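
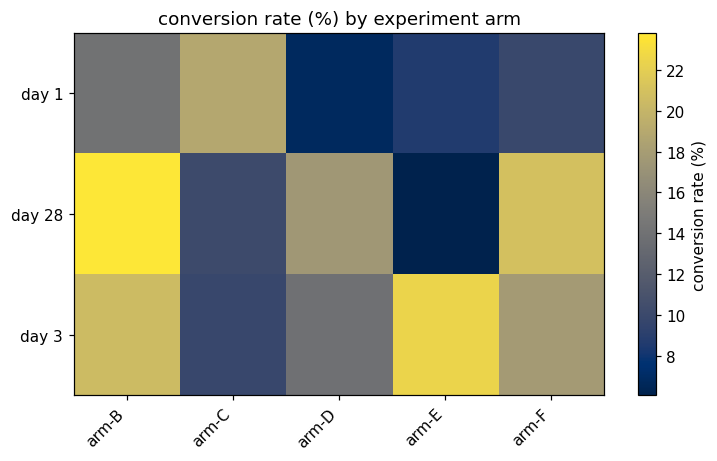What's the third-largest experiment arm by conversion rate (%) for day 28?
arm-D

Top 4 for day 28: arm-B ≈ 24, arm-F ≈ 20, arm-D ≈ 18, arm-C ≈ 10.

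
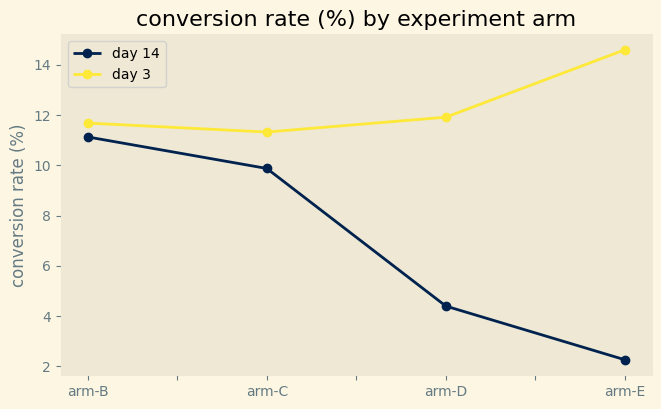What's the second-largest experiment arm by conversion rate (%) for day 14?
Top 3 for day 14: arm-B ≈ 12, arm-C ≈ 10, arm-D ≈ 4.

arm-C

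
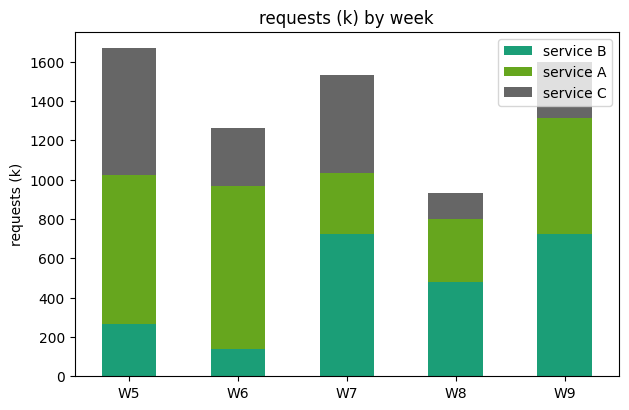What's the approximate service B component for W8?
≈ 400

service B top ≈ 400, bottom ≈ 0; segment ≈ 400.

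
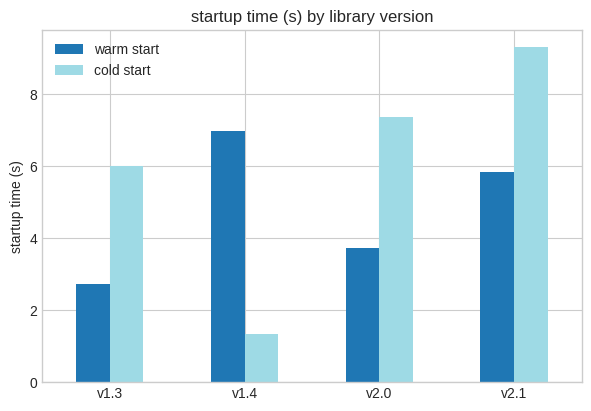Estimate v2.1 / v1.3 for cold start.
≈ 1.5×

v2.1 ≈ 9, v1.3 ≈ 6; 9/6 ≈ 1.5.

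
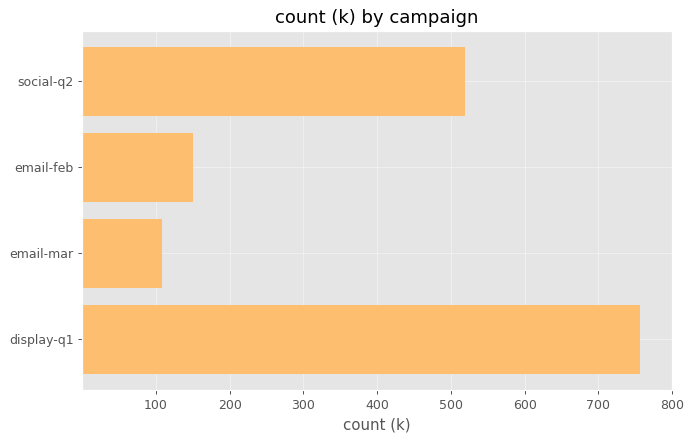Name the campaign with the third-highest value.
email-feb

Top 4: display-q1 ≈ 800, social-q2 ≈ 500, email-feb ≈ 200, email-mar ≈ 100.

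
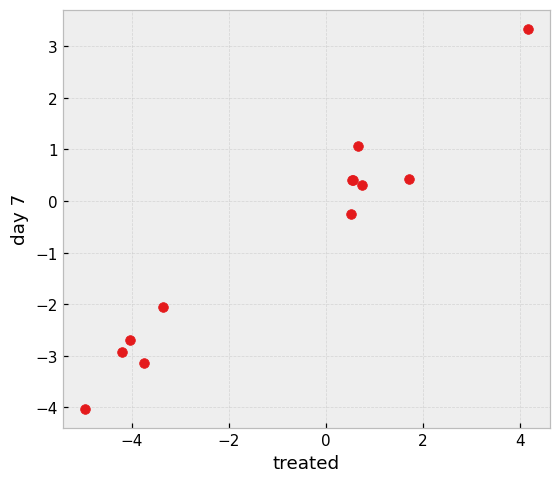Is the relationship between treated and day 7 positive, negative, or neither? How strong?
Points are positively correlated; strong (|r| ≈ 1.0).

positive, strong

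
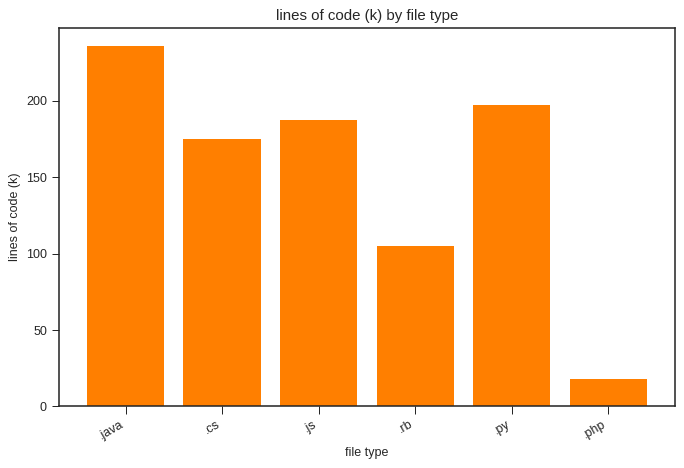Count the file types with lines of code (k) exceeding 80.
5

Above 80: .java, .cs, .js, .rb, .py.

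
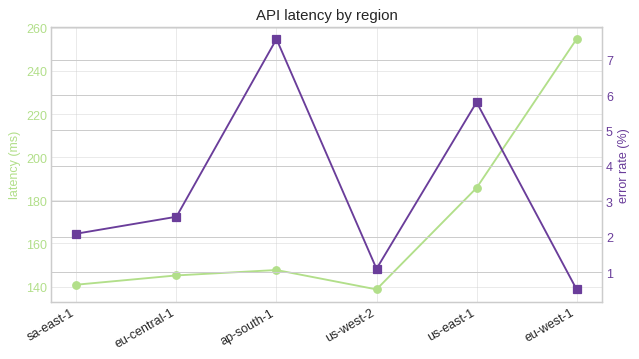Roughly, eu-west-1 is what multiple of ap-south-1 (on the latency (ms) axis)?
eu-west-1 ≈ 250, ap-south-1 ≈ 150; 250/150 ≈ 1.67.

≈ 1.67×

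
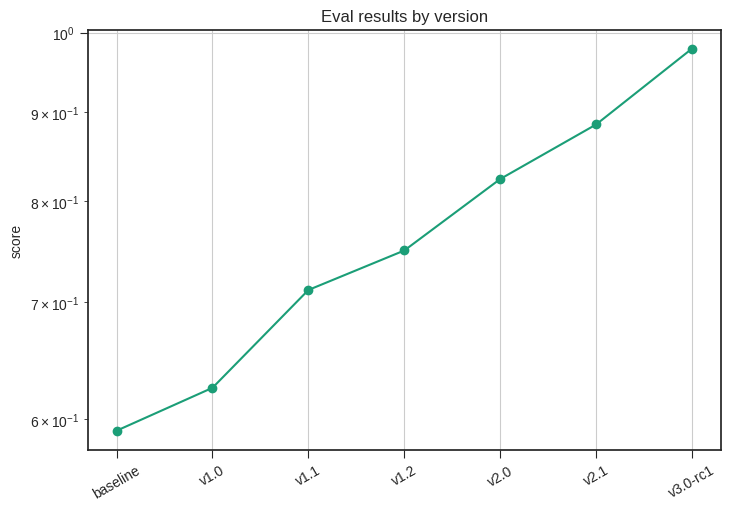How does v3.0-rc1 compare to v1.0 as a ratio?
v3.0-rc1 ≈ 1.00, v1.0 ≈ 0.65; 1.00/0.65 ≈ 1.54.

≈ 1.54×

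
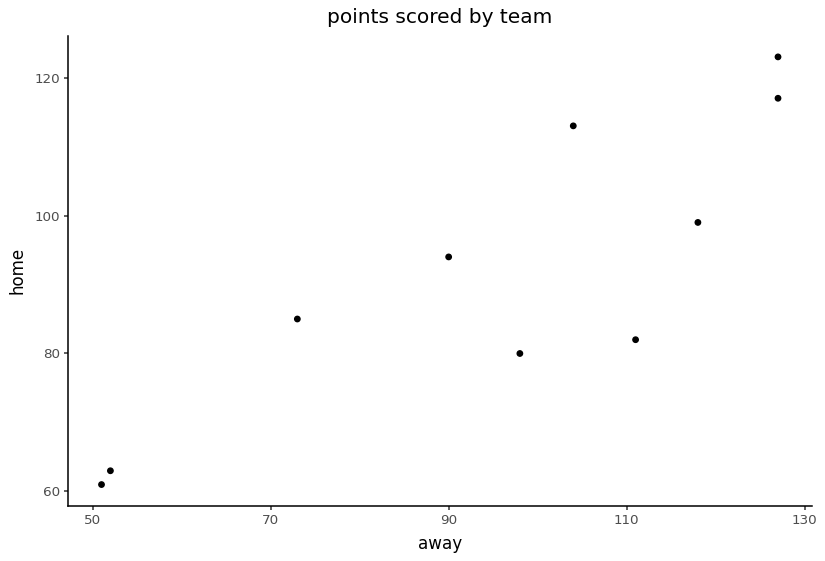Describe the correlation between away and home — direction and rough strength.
positive, strong

Points are positively correlated; strong (|r| ≈ 0.9).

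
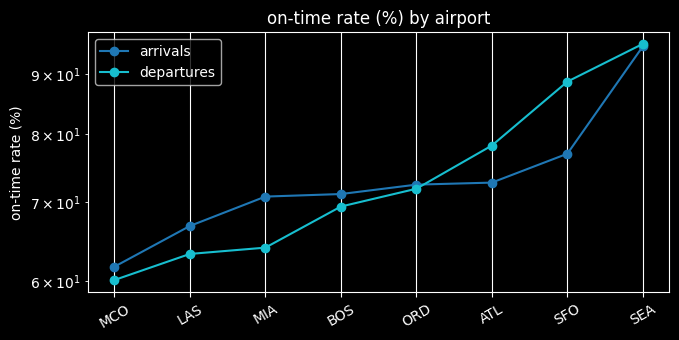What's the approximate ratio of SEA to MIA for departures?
≈ 1.46×

SEA ≈ 95, MIA ≈ 65; 95/65 ≈ 1.46.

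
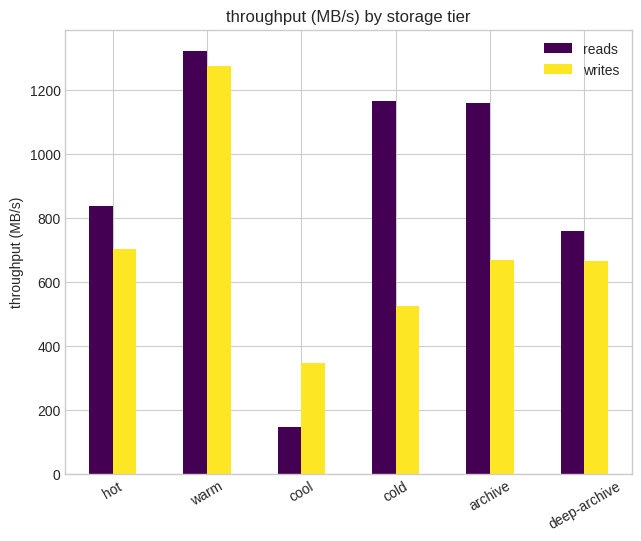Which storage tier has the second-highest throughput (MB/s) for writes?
Top 3 for writes: warm ≈ 1200, hot ≈ 800, archive ≈ 600.

hot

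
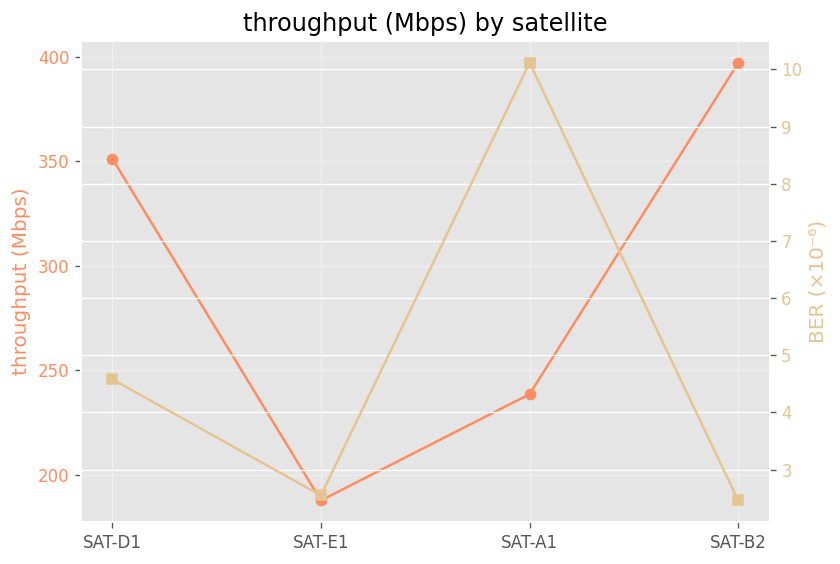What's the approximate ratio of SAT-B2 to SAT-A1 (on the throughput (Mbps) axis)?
≈ 1.67×

SAT-B2 ≈ 400, SAT-A1 ≈ 240; 400/240 ≈ 1.67.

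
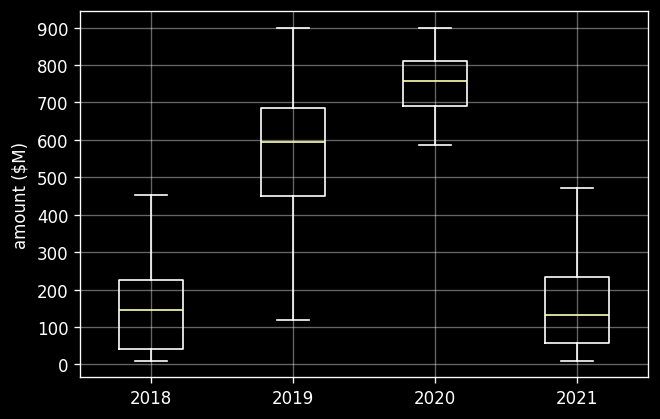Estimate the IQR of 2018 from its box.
Q3 ≈ 200, Q1 ≈ 0; IQR ≈ 200.

≈ 200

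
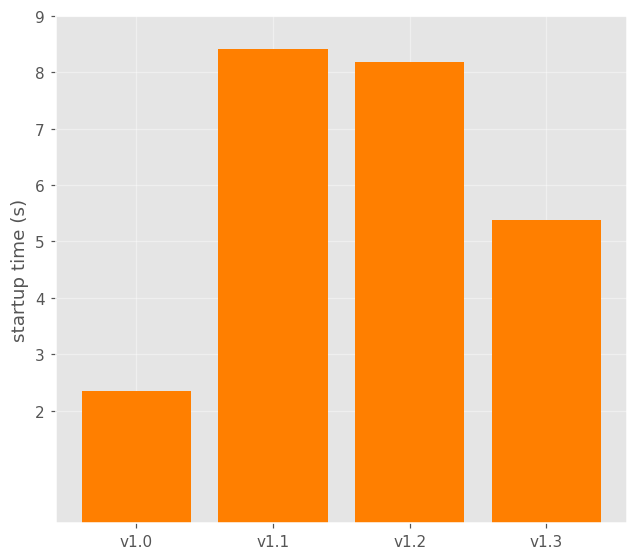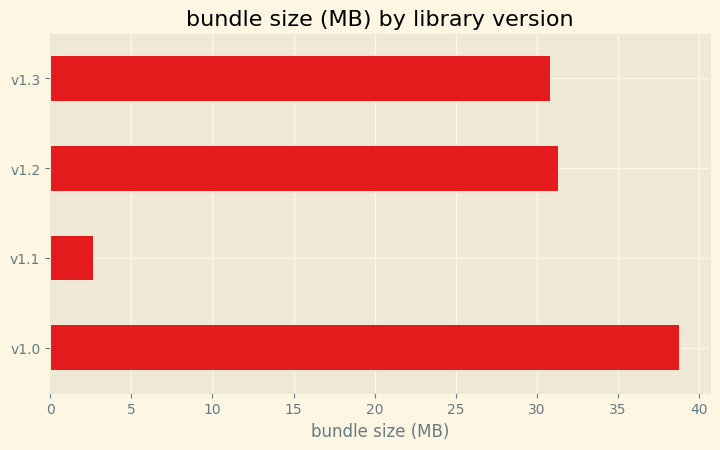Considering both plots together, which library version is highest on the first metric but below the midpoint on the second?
Chart 2 median bundle size (MB) ≈ 30; below-median library versions: v1.1, v1.3. Among those, v1.1 has the highest startup time (s) (≈ 8).

v1.1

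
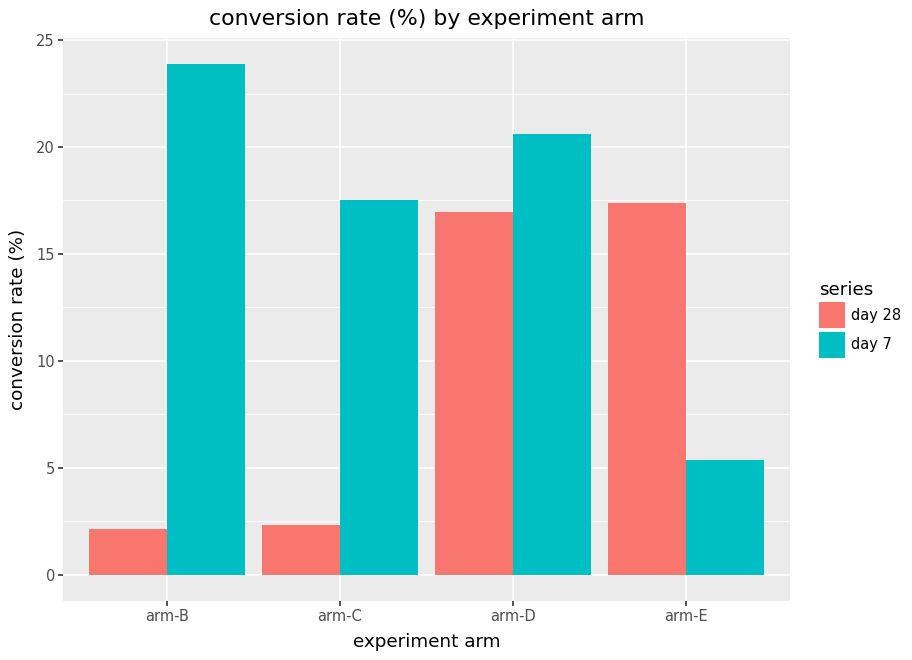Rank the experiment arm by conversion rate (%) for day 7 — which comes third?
Top 4 for day 7: arm-B ≈ 24, arm-D ≈ 20, arm-C ≈ 18, arm-E ≈ 6.

arm-C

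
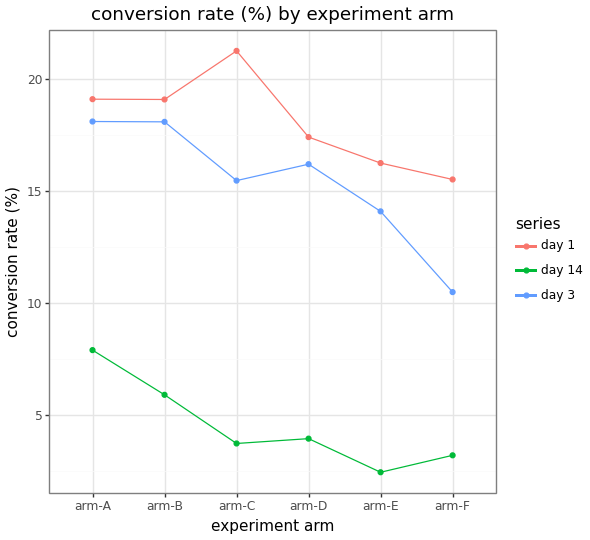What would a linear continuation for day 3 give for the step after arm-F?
≈ 7

Last three: 16, 14, 10 → slope ≈ -3/step → next ≈ 7.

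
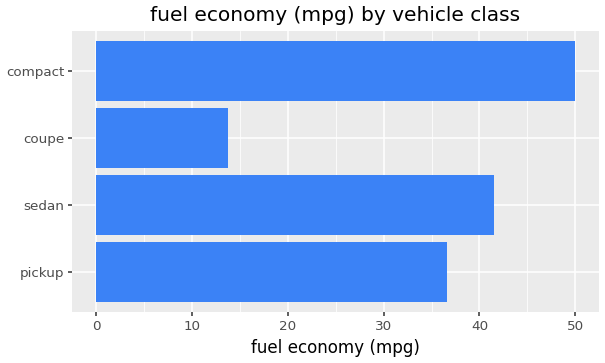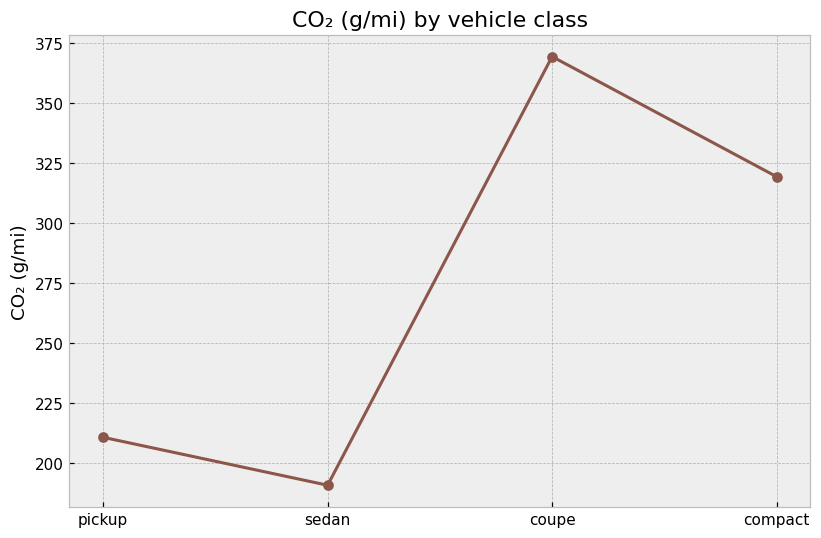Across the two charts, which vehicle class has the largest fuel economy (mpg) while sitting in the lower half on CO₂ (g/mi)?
sedan

Chart 2 median CO₂ (g/mi) ≈ 250; below-median vehicle classes: pickup, sedan. Among those, sedan has the highest fuel economy (mpg) (≈ 40).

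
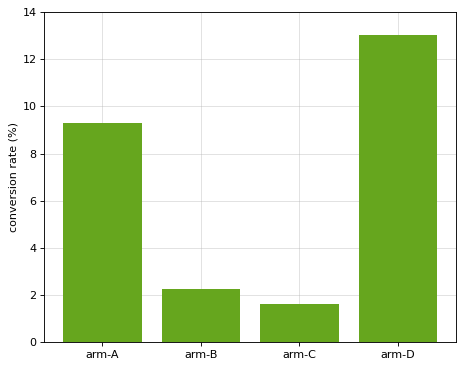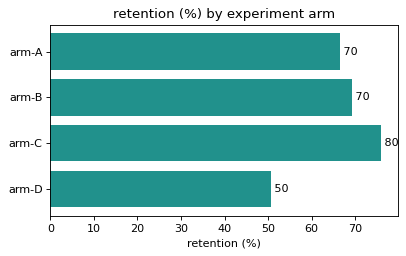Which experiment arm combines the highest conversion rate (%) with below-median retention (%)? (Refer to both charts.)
arm-D

Chart 2 median retention (%) ≈ 70; below-median experiment arms: arm-A, arm-D. Among those, arm-D has the highest conversion rate (%) (≈ 14).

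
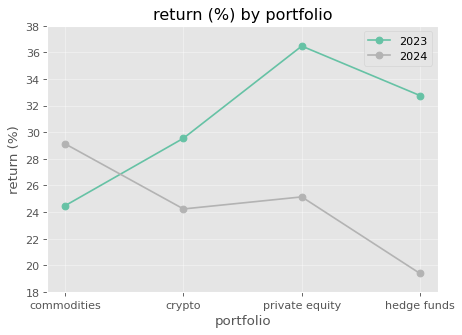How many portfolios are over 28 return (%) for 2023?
3

Above 28: crypto, private equity, hedge funds.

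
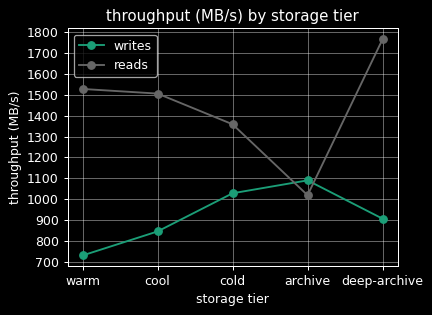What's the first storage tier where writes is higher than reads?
archive

cold: writes ≈ 1000 vs reads ≈ 1400 (not yet); archive: writes ≈ 1100 vs reads ≈ 1000 (first crossover).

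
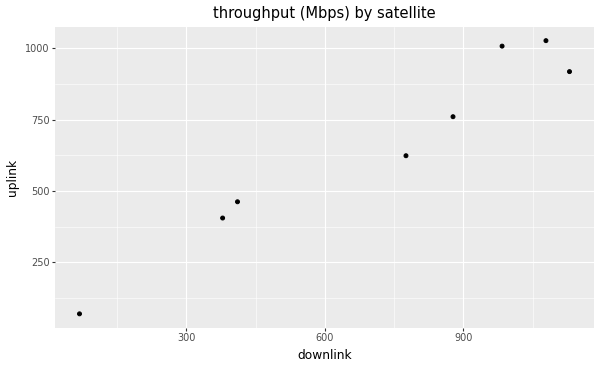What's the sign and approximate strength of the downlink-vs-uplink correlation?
Points are positively correlated; strong (|r| ≈ 1.0).

positive, strong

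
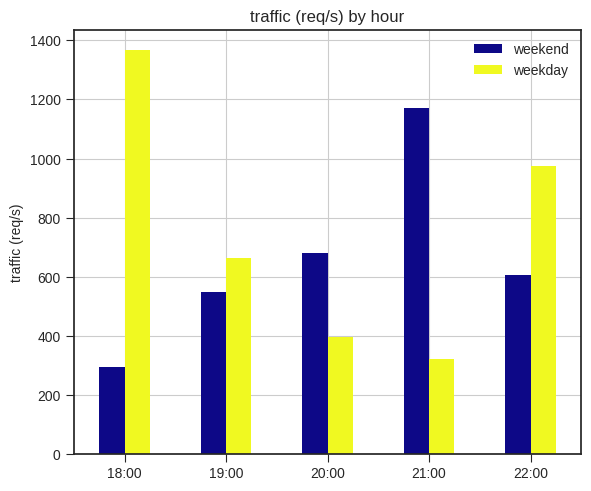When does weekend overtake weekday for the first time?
19:00: weekend ≈ 600 vs weekday ≈ 600 (not yet); 20:00: weekend ≈ 600 vs weekday ≈ 400 (first crossover).

20:00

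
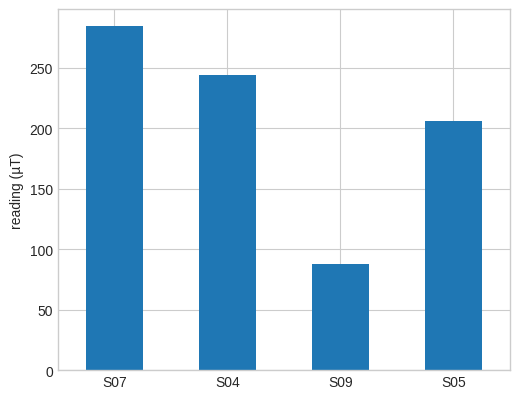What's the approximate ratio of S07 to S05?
S07 ≈ 275, S05 ≈ 200; 275/200 ≈ 1.38.

≈ 1.38×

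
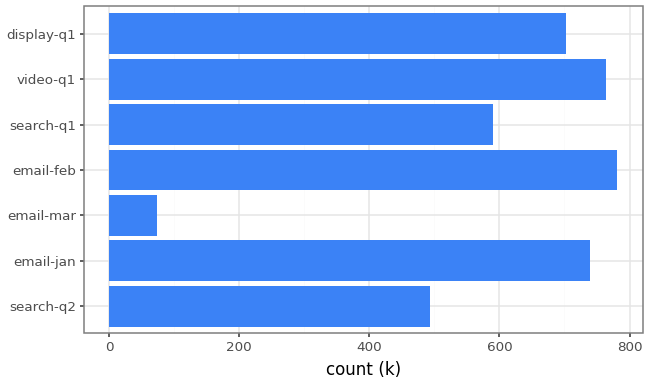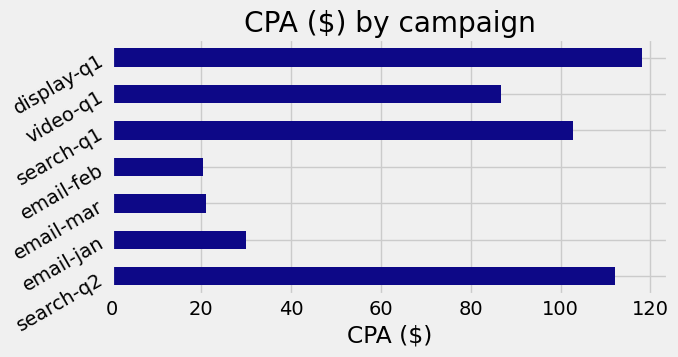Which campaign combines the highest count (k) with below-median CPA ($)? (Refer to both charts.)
email-feb

Chart 2 median CPA ($) ≈ 80; below-median campaigns: email-jan, email-mar, email-feb. Among those, email-feb has the highest count (k) (≈ 800).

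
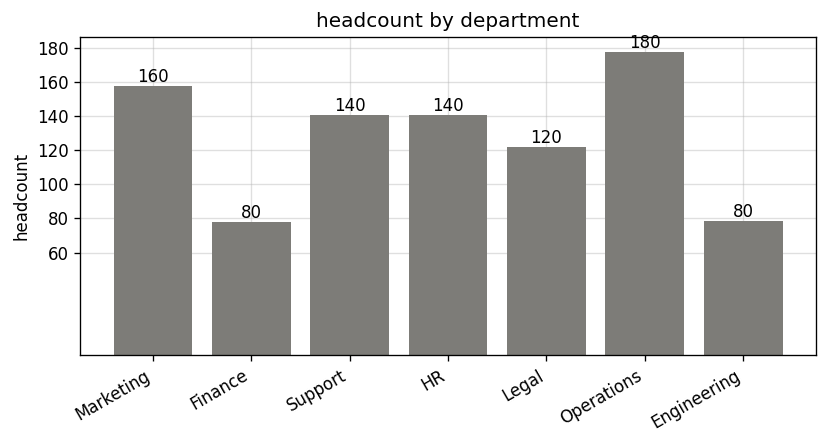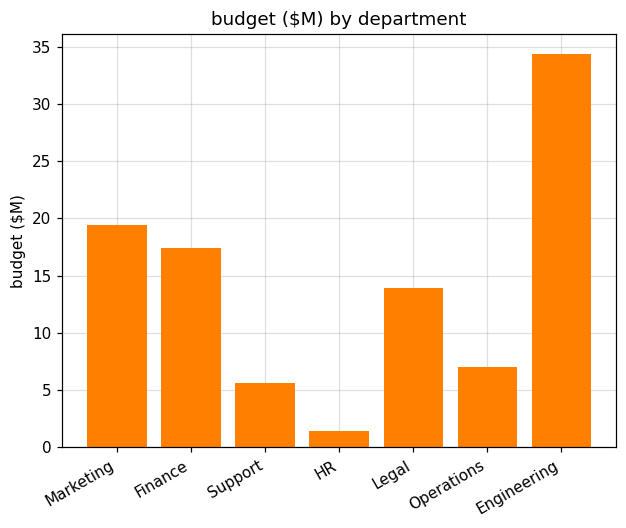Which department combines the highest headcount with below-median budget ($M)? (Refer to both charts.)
Chart 2 median budget ($M) ≈ 15; below-median departments: Support, HR, Operations. Among those, Operations has the highest headcount (≈ 180).

Operations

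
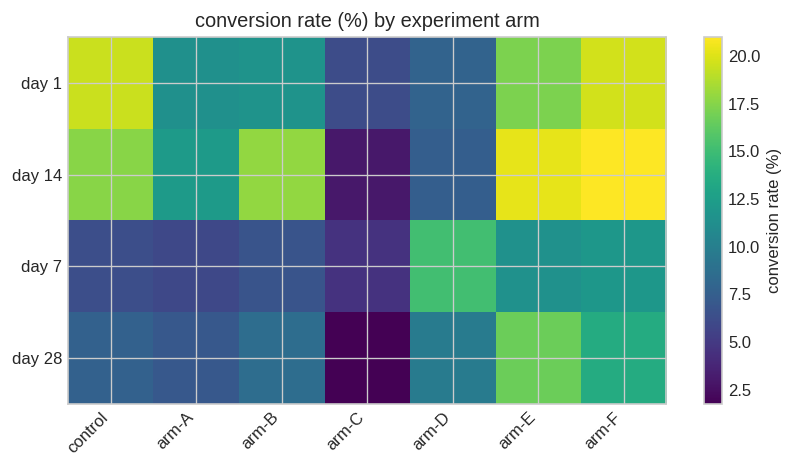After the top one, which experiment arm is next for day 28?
Top 3 for day 28: arm-E ≈ 16, arm-F ≈ 14, arm-D ≈ 10.

arm-F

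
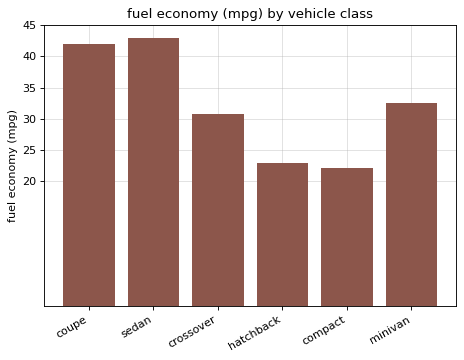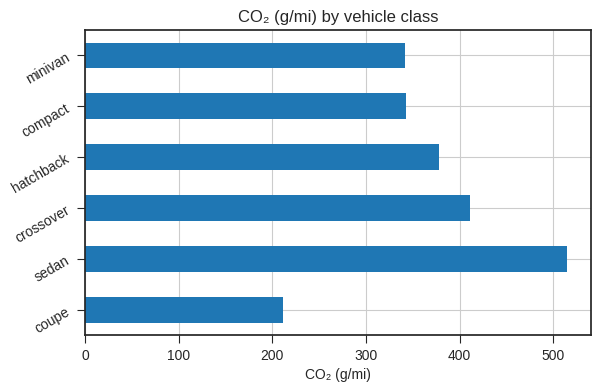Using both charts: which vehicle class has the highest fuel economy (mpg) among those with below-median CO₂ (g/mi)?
coupe

Chart 2 median CO₂ (g/mi) ≈ 350; below-median vehicle classes: coupe, compact, minivan. Among those, coupe has the highest fuel economy (mpg) (≈ 40).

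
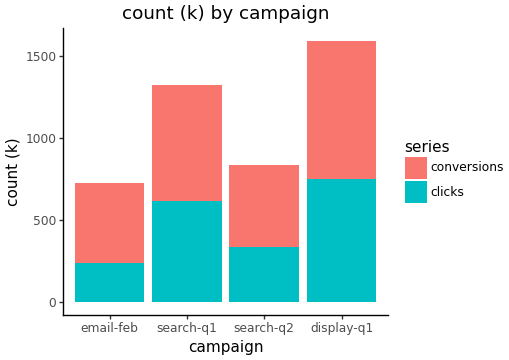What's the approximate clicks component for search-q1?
≈ 600

clicks top ≈ 600, bottom ≈ 0; segment ≈ 600.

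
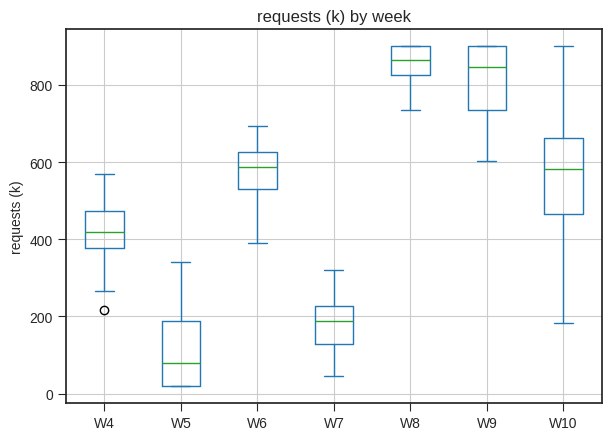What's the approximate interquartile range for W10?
Q3 ≈ 700, Q1 ≈ 500; IQR ≈ 200.

≈ 200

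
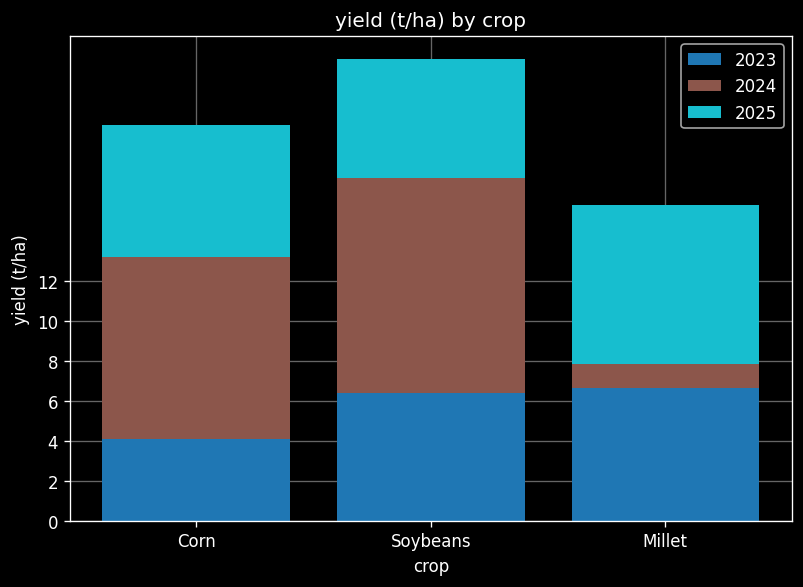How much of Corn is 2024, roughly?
≈ 10

2024 top ≈ 14, bottom ≈ 4; segment ≈ 10.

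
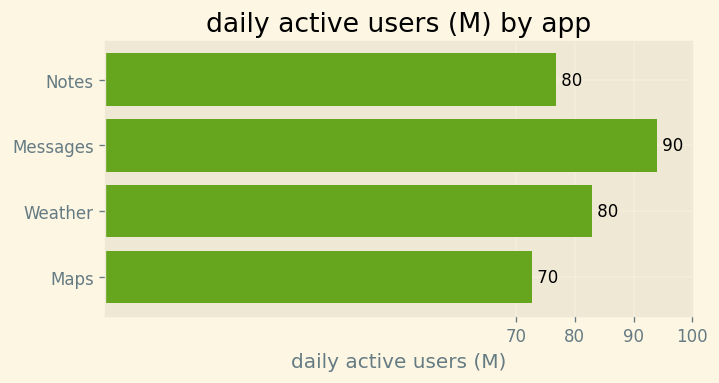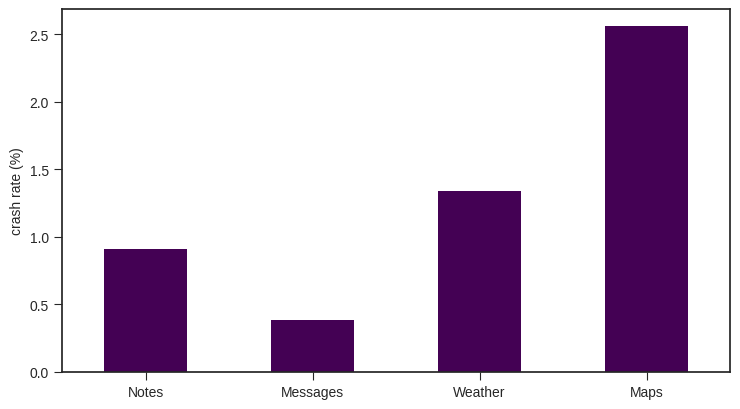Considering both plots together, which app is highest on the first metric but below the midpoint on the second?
Messages

Chart 2 median crash rate (%) ≈ 1; below-median apps: Notes, Messages. Among those, Messages has the highest daily active users (M) (≈ 90).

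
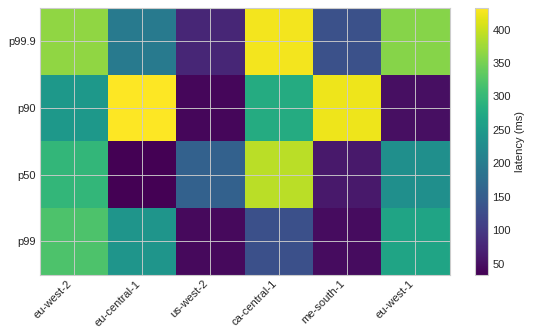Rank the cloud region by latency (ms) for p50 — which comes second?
eu-west-2

Top 3 for p50: ca-central-1 ≈ 400, eu-west-2 ≈ 300, eu-west-1 ≈ 250.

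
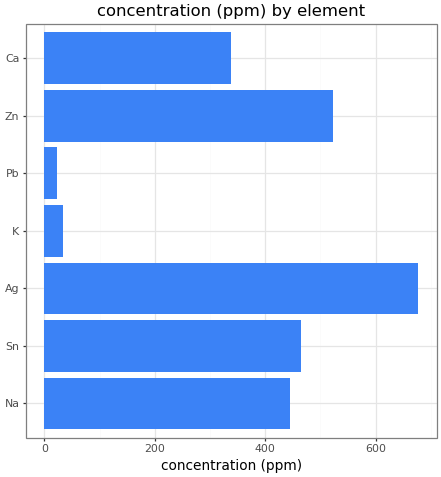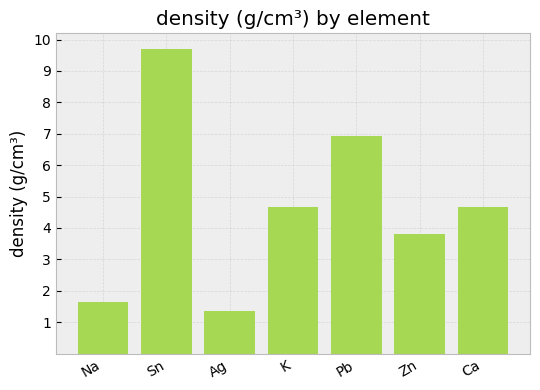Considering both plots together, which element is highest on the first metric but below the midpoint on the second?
Ag

Chart 2 median density (g/cm³) ≈ 5; below-median elements: Na, Ag, Zn. Among those, Ag has the highest concentration (ppm) (≈ 700).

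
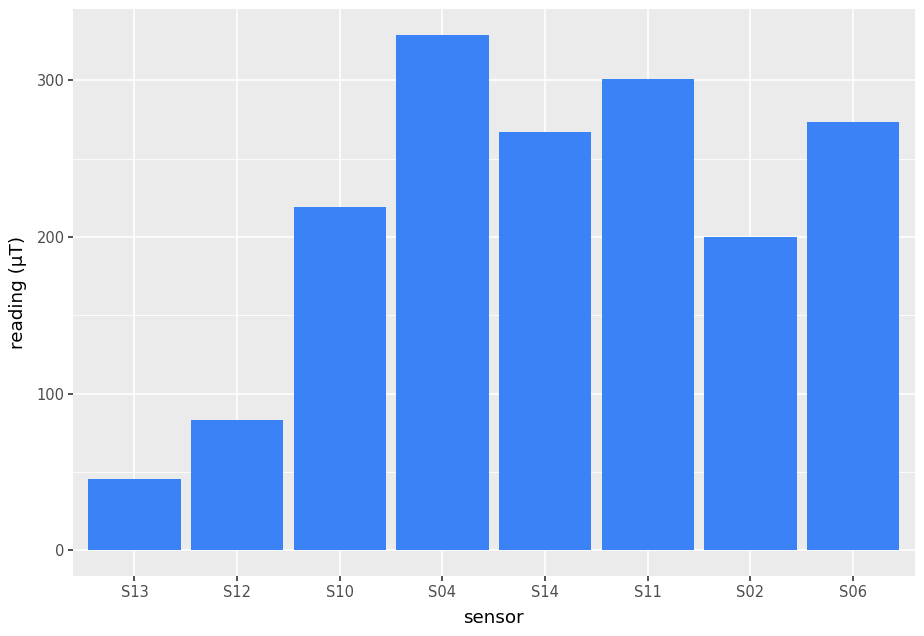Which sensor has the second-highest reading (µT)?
S11

Top 3: S04 ≈ 350, S11 ≈ 300, S06 ≈ 250.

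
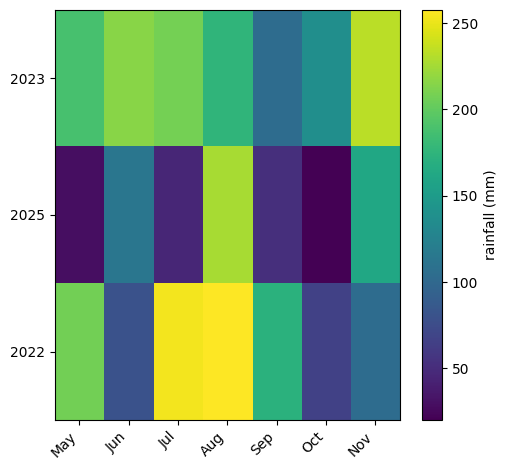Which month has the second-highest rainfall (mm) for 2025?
Top 3 for 2025: Aug ≈ 220, Nov ≈ 160, Jun ≈ 120.

Nov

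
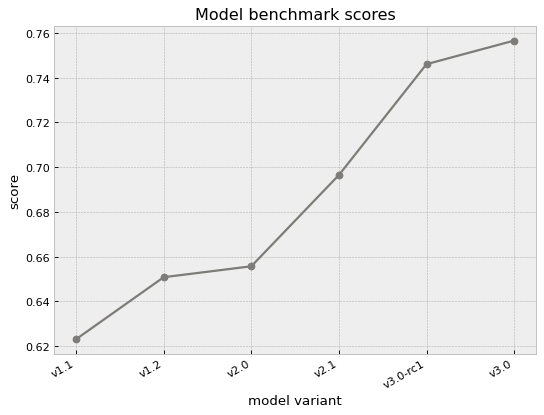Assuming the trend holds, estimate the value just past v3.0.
Last three: 0.70, 0.74, 0.76 → slope ≈ 0.03/step → next ≈ 0.79.

≈ 0.79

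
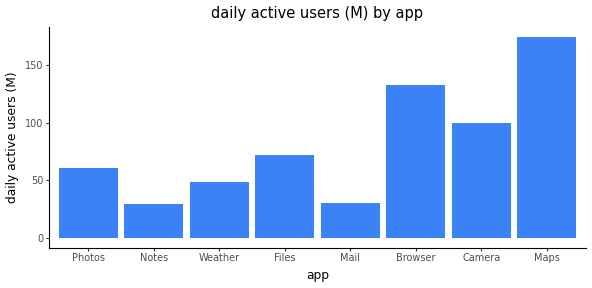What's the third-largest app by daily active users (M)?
Top 4: Maps ≈ 180, Browser ≈ 140, Camera ≈ 100, Files ≈ 80.

Camera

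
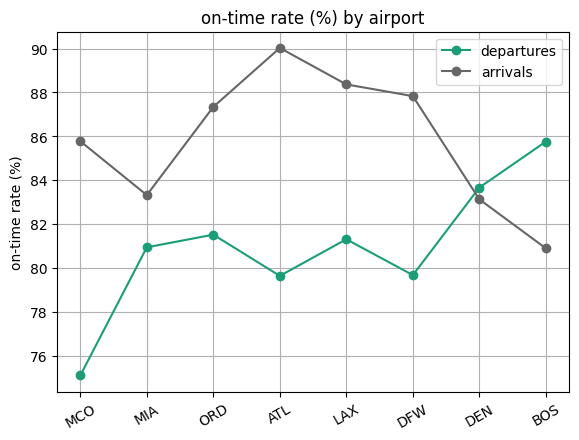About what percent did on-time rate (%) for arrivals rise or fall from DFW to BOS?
DFW ≈ 88, BOS ≈ 80; (80 − 88) / 88 ≈ -9.1%.

≈ -9.1%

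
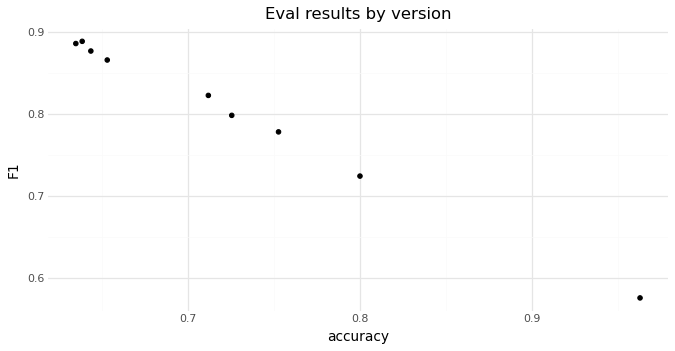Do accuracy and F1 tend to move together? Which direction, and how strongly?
Points are negatively correlated; strong (|r| ≈ 1.0).

negative, strong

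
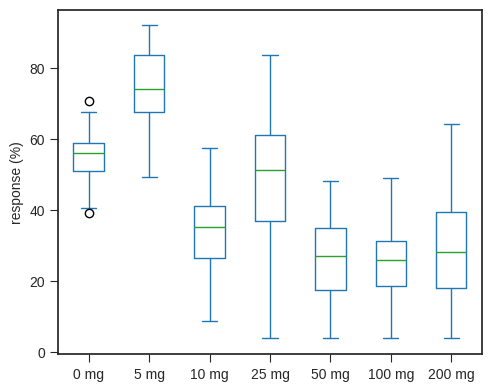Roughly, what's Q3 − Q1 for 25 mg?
≈ 25

Q3 ≈ 60, Q1 ≈ 35; IQR ≈ 25.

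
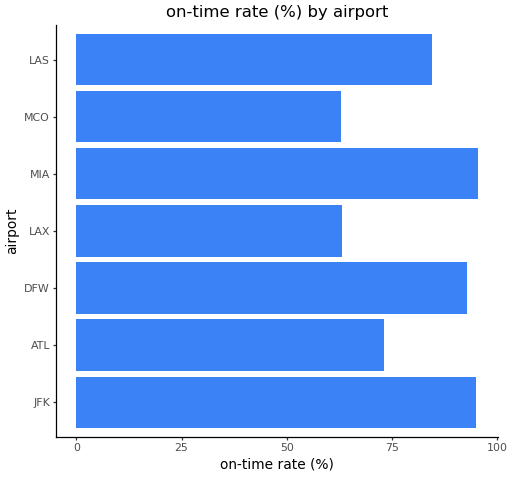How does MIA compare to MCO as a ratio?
≈ 1.67×

MIA ≈ 100, MCO ≈ 60; 100/60 ≈ 1.67.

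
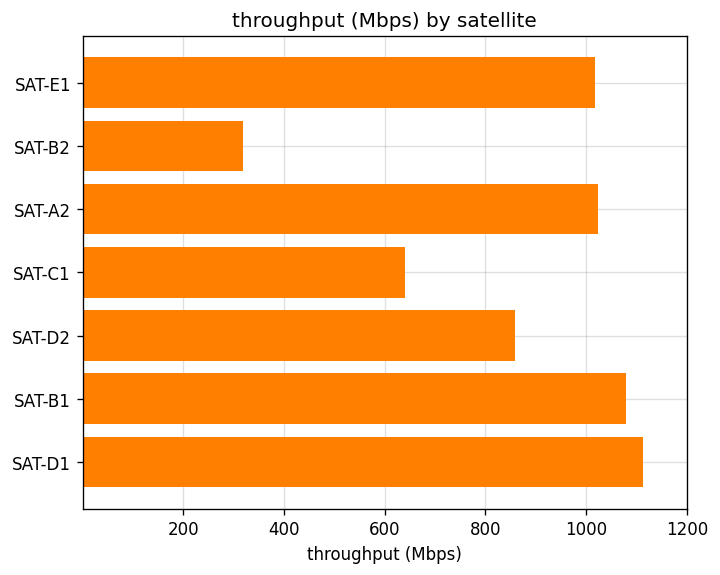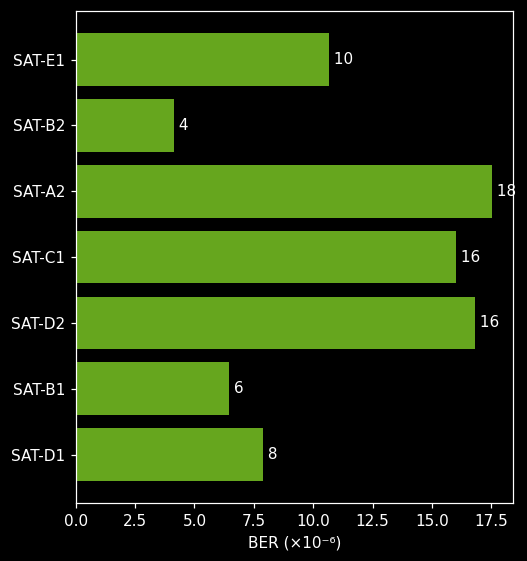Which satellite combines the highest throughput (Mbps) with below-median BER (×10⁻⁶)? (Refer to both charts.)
SAT-D1

Chart 2 median BER (×10⁻⁶) ≈ 10; below-median satellites: SAT-B2, SAT-B1, SAT-D1. Among those, SAT-D1 has the highest throughput (Mbps) (≈ 1200).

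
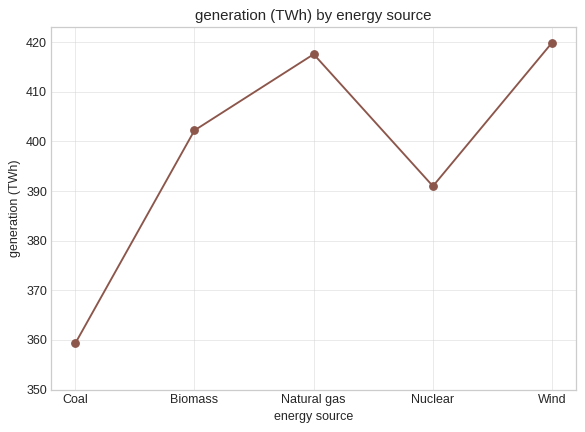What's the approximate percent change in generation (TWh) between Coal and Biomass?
Coal ≈ 360, Biomass ≈ 400; (400 − 360) / 360 ≈ +11.1%.

≈ +11.1%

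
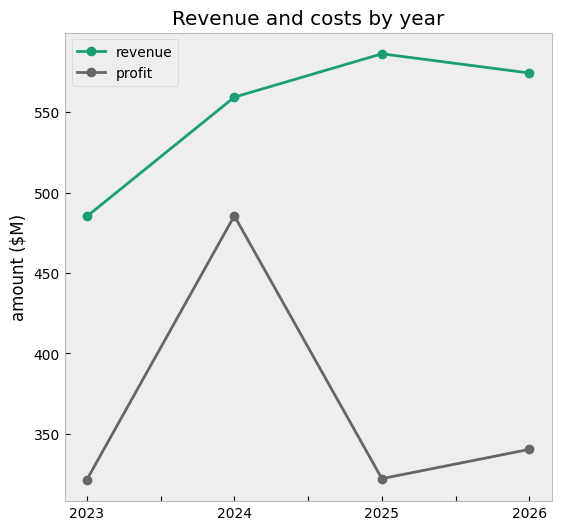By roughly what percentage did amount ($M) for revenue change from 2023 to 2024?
≈ +15.8%

2023 ≈ 475, 2024 ≈ 550; (550 − 475) / 475 ≈ +15.8%.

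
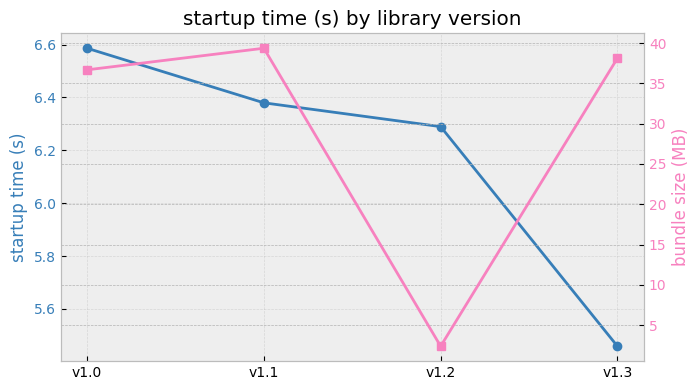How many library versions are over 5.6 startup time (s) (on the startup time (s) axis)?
3

Above 5.6: v1.0, v1.1, v1.2.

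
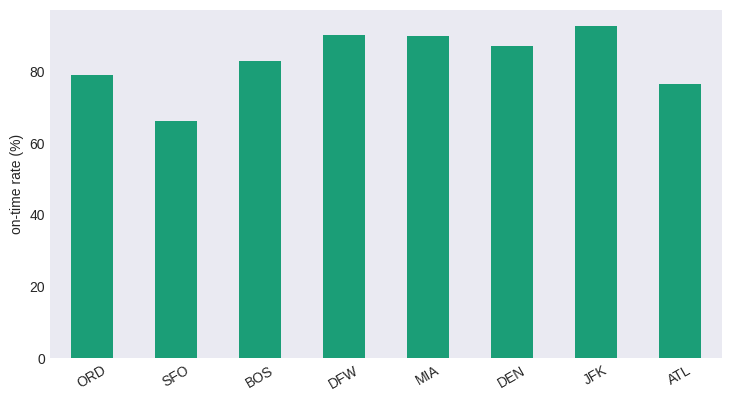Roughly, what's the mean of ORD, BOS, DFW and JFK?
(80 + 80 + 90 + 90) / 4 ≈ 85.

≈ 85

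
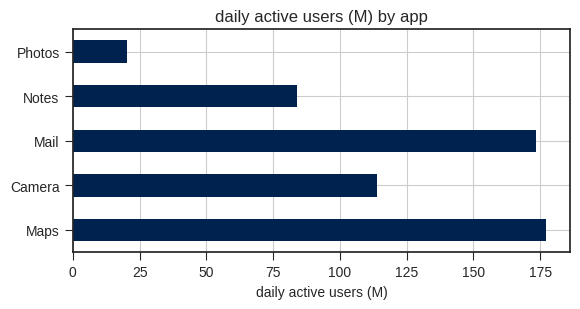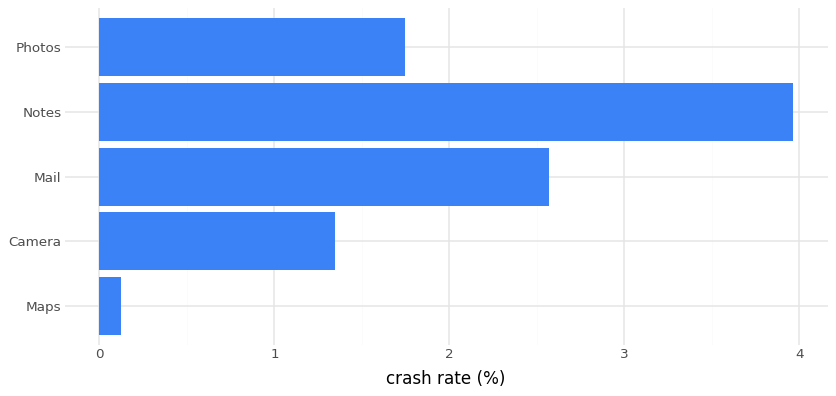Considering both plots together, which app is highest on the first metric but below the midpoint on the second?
Maps

Chart 2 median crash rate (%) ≈ 1.5; below-median apps: Maps, Camera. Among those, Maps has the highest daily active users (M) (≈ 180).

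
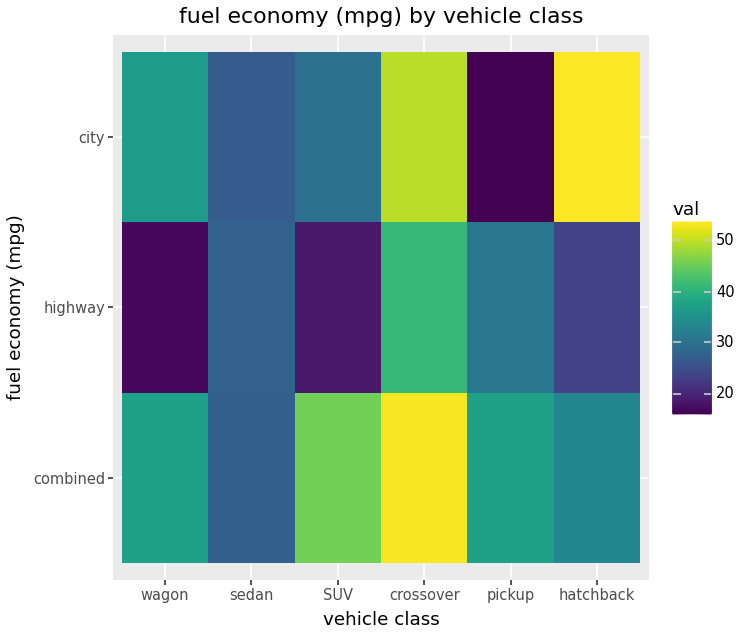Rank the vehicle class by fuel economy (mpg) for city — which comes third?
wagon

Top 4 for city: hatchback ≈ 55, crossover ≈ 50, wagon ≈ 35, SUV ≈ 30.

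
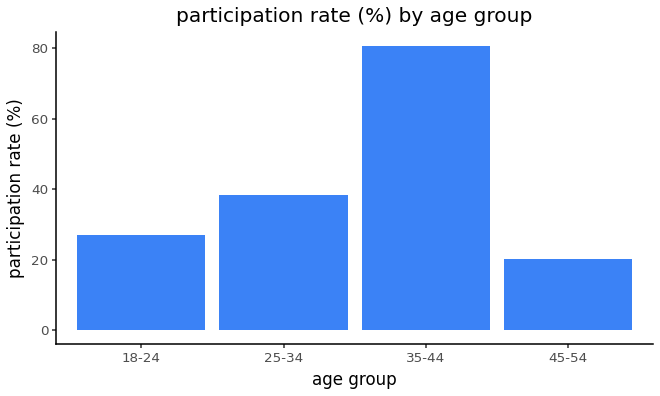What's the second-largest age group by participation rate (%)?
25-34

Top 3: 35-44 ≈ 80, 25-34 ≈ 40, 18-24 ≈ 30.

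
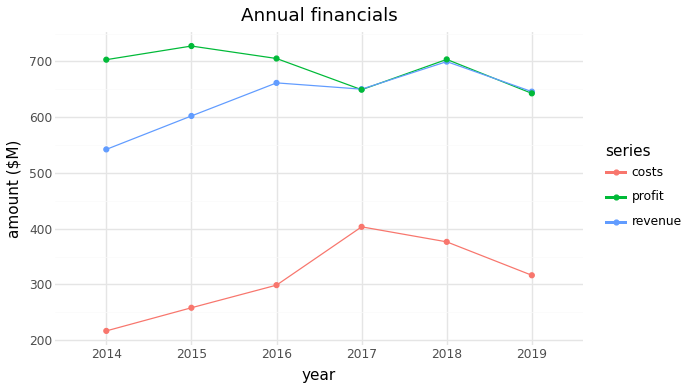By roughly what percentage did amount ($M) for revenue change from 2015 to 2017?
2015 ≈ 600, 2017 ≈ 650; (650 − 600) / 600 ≈ +8.3%.

≈ +8.3%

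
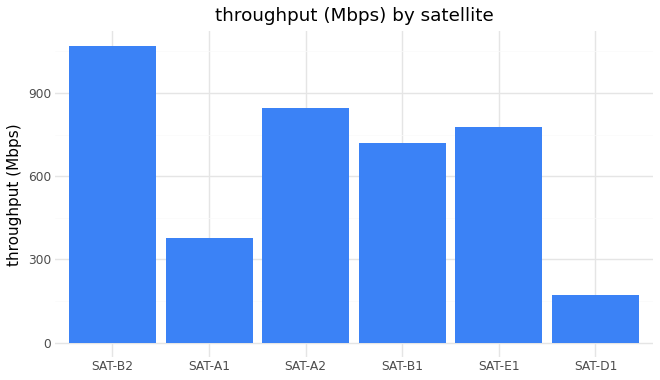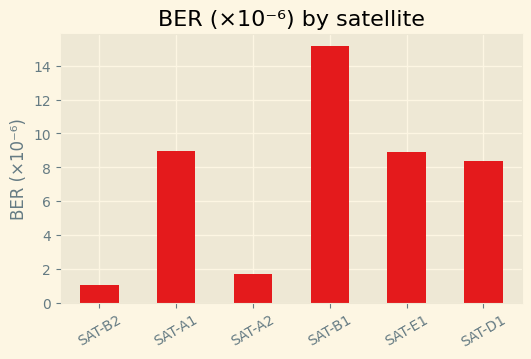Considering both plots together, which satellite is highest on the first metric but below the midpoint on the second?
SAT-B2

Chart 2 median BER (×10⁻⁶) ≈ 8; below-median satellites: SAT-B2, SAT-A2, SAT-D1. Among those, SAT-B2 has the highest throughput (Mbps) (≈ 1100).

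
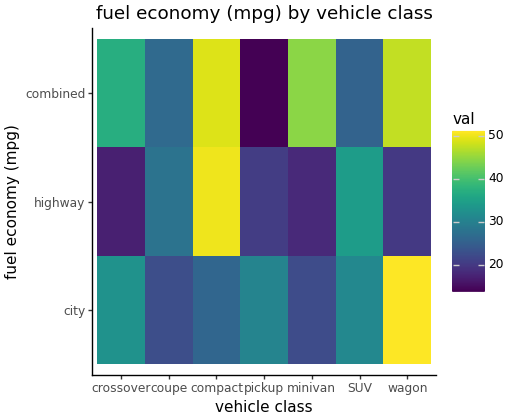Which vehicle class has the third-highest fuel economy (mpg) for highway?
Top 4 for highway: compact ≈ 50, SUV ≈ 35, coupe ≈ 30, pickup ≈ 20.

coupe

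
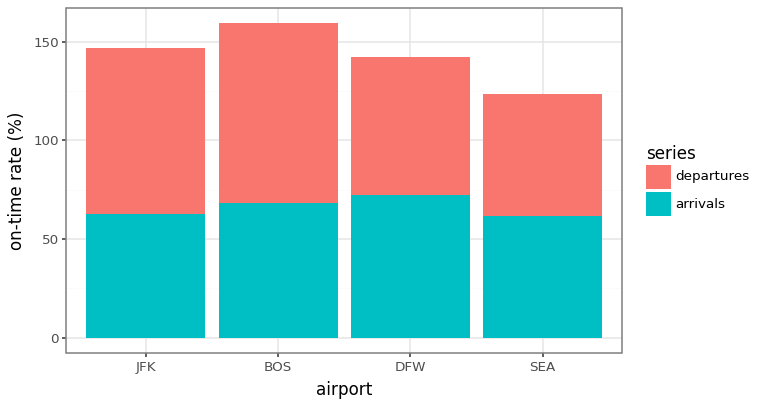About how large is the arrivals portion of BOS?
≈ 60

arrivals top ≈ 60, bottom ≈ 0; segment ≈ 60.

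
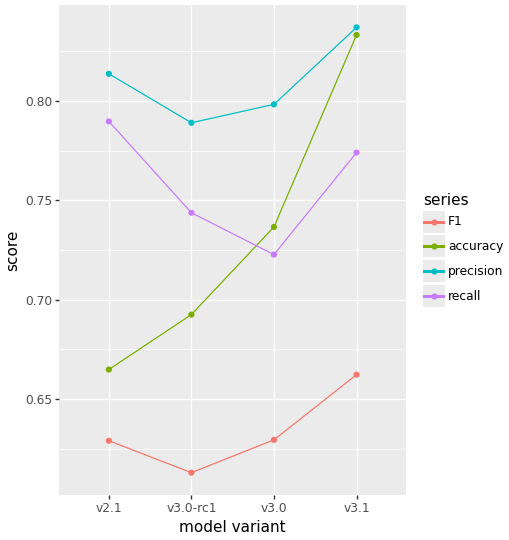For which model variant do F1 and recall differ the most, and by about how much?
v2.1, ≈ 0.16

v2.1: F1 ≈ 0.62, recall ≈ 0.78 → gap ≈ 0.16. Next-largest (v3.0-rc1) is only ≈ 0.12.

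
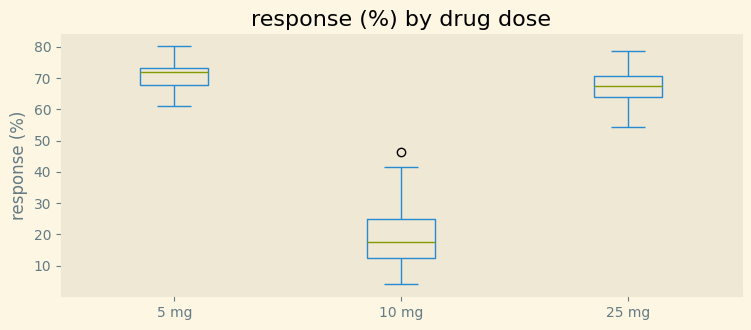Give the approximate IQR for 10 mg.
Q3 ≈ 25, Q1 ≈ 10; IQR ≈ 15.

≈ 15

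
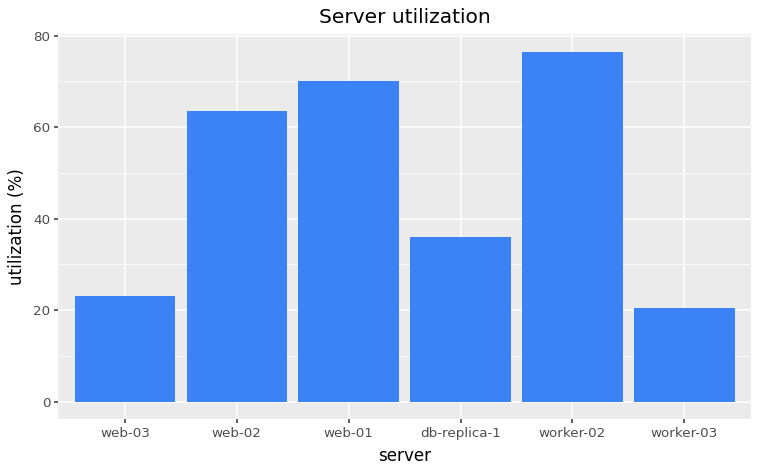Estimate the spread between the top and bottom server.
Max worker-02 ≈ 80, min worker-03 ≈ 20; range ≈ 60.

≈ 60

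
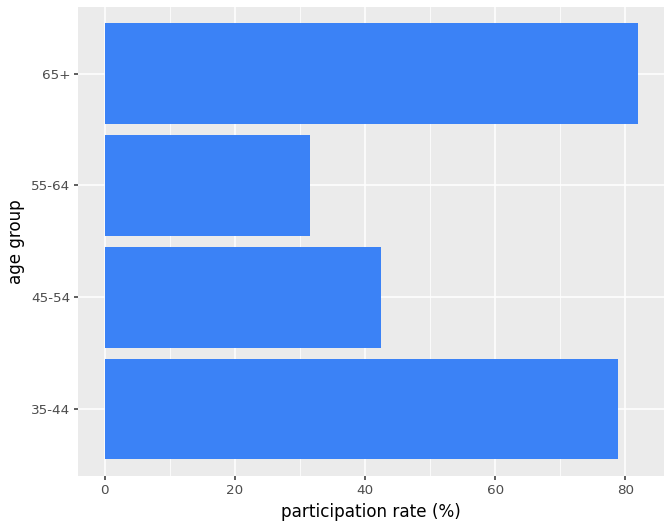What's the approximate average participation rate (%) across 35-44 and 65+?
(80 + 80) / 2 ≈ 80.

≈ 80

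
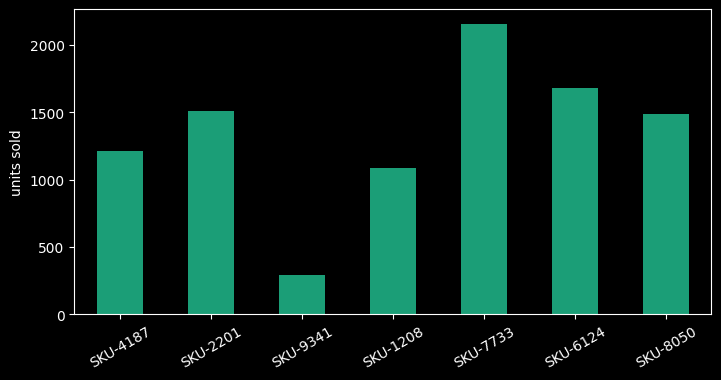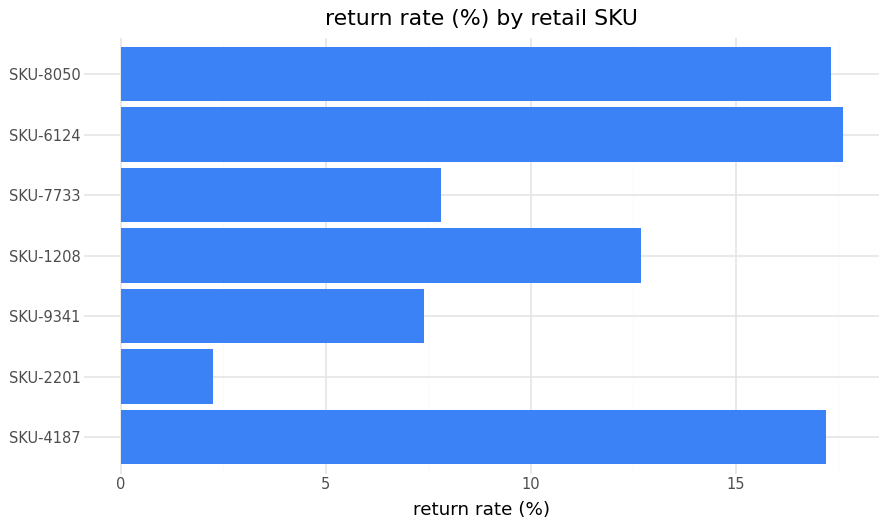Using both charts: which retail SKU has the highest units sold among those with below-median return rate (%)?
Chart 2 median return rate (%) ≈ 12; below-median retail SKUs: SKU-2201, SKU-9341, SKU-7733. Among those, SKU-7733 has the highest units sold (≈ 2200).

SKU-7733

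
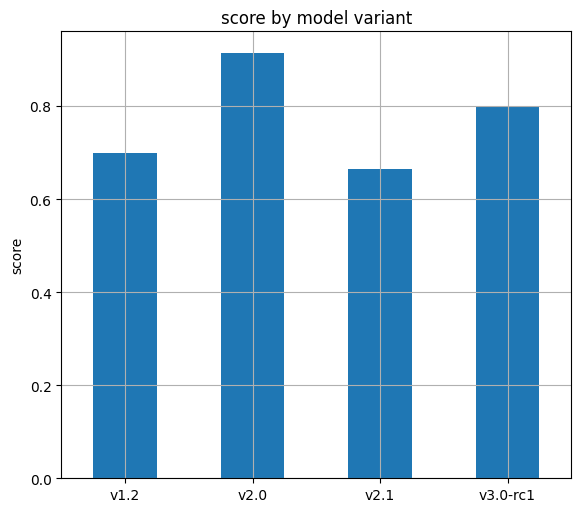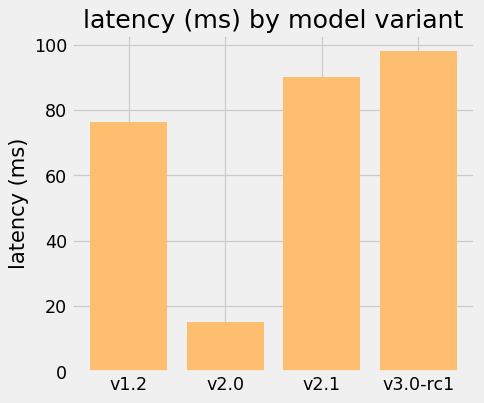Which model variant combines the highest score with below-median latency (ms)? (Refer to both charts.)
Chart 2 median latency (ms) ≈ 80; below-median model variants: v1.2, v2.0. Among those, v2.0 has the highest score (≈ 0.9).

v2.0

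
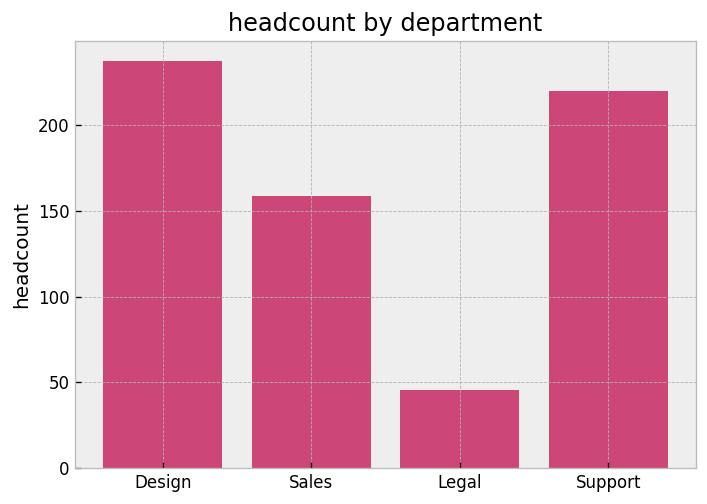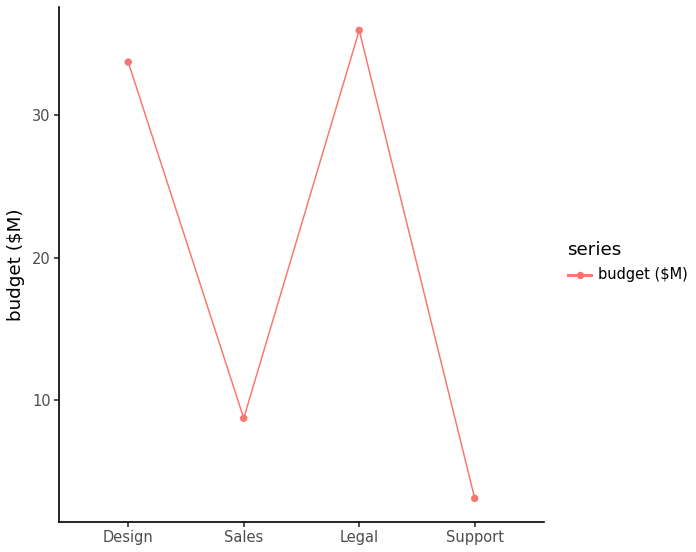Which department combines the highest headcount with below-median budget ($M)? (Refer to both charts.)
Chart 2 median budget ($M) ≈ 20; below-median departments: Sales, Support. Among those, Support has the highest headcount (≈ 225).

Support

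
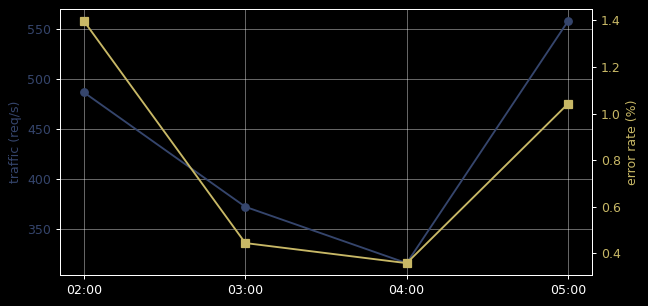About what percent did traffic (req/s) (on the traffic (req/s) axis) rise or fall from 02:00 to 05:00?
≈ +15.8%

02:00 ≈ 475, 05:00 ≈ 550; (550 − 475) / 475 ≈ +15.8%.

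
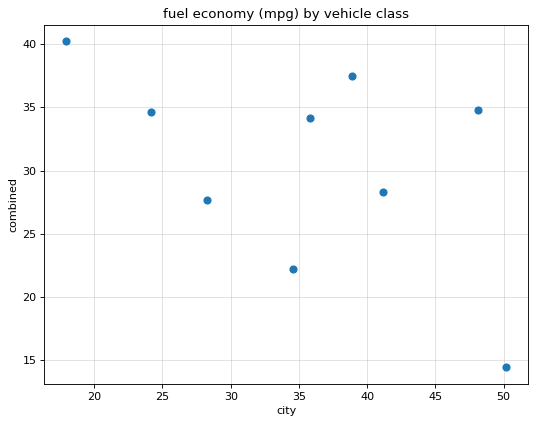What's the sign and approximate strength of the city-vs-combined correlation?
negative, moderate

Points are negatively correlated; moderate (|r| ≈ 0.5).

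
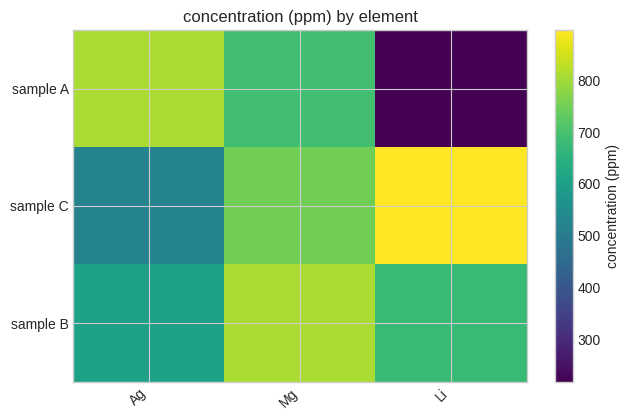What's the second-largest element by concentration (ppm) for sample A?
Mg

Top 3 for sample A: Ag ≈ 800, Mg ≈ 700, Li ≈ 200.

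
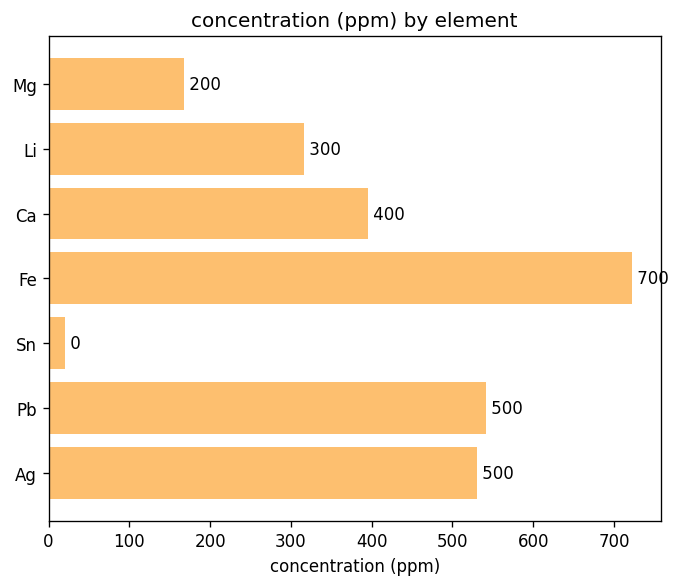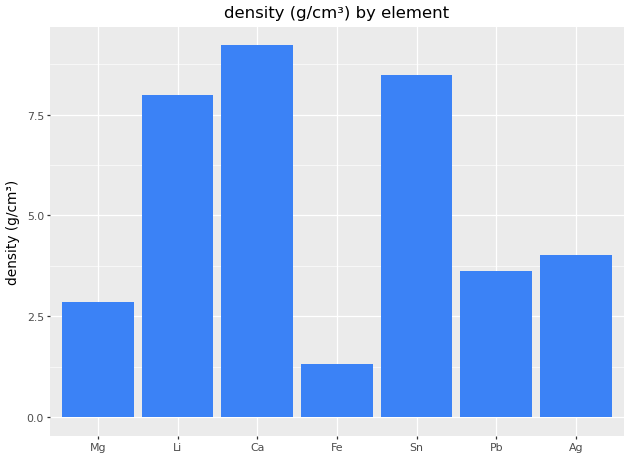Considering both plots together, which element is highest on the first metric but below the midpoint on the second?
Chart 2 median density (g/cm³) ≈ 4; below-median elements: Mg, Fe, Pb. Among those, Fe has the highest concentration (ppm) (≈ 700).

Fe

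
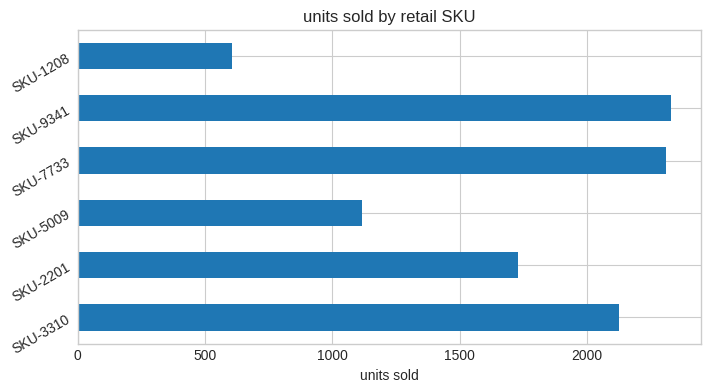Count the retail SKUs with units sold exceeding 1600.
Above 1600: SKU-3310, SKU-2201, SKU-7733, SKU-9341.

4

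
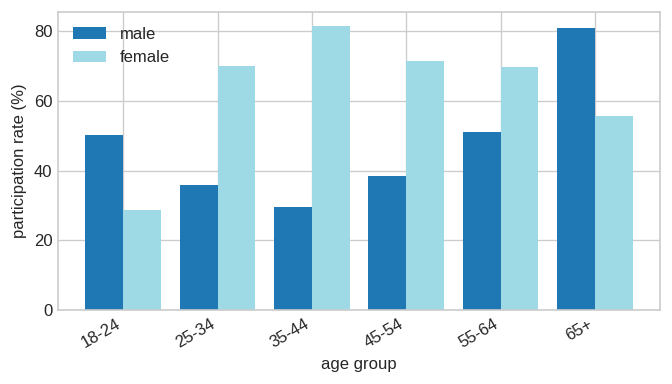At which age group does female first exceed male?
18-24: female ≈ 30 vs male ≈ 50 (not yet); 25-34: female ≈ 70 vs male ≈ 40 (first crossover).

25-34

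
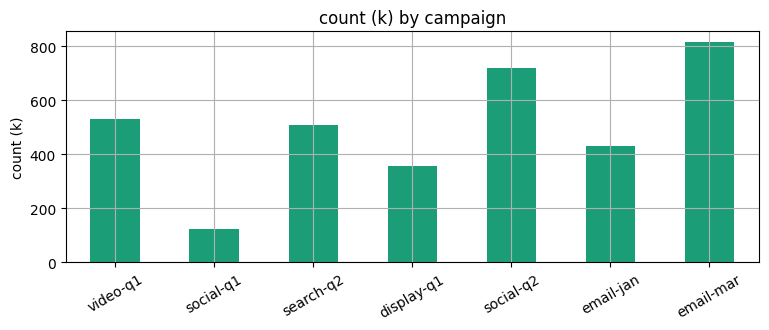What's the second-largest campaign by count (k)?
Top 3: email-mar ≈ 800, social-q2 ≈ 700, video-q1 ≈ 500.

social-q2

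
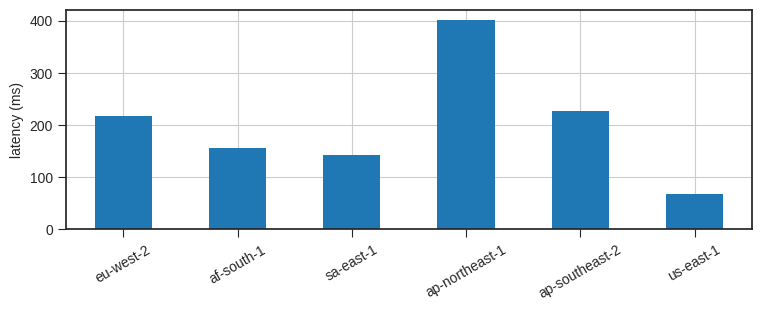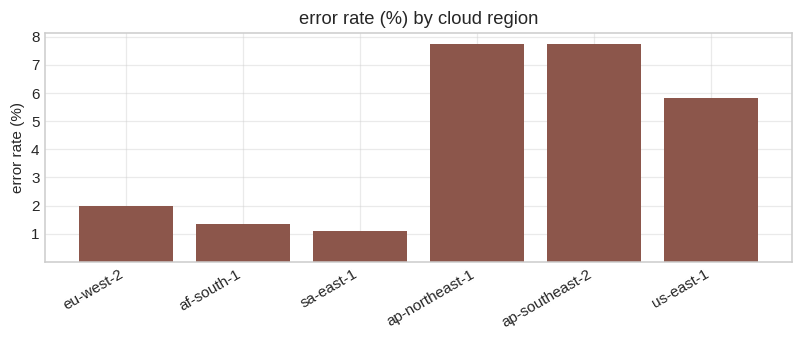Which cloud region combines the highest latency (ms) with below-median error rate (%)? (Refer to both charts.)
Chart 2 median error rate (%) ≈ 4; below-median cloud regions: eu-west-2, af-south-1, sa-east-1. Among those, eu-west-2 has the highest latency (ms) (≈ 200).

eu-west-2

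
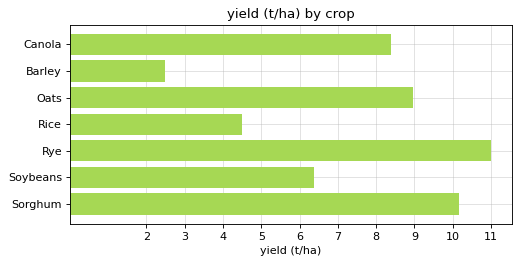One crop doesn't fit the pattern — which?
Barley

Barley ≈ 2; the rest sit between ≈ 4 and ≈ 11.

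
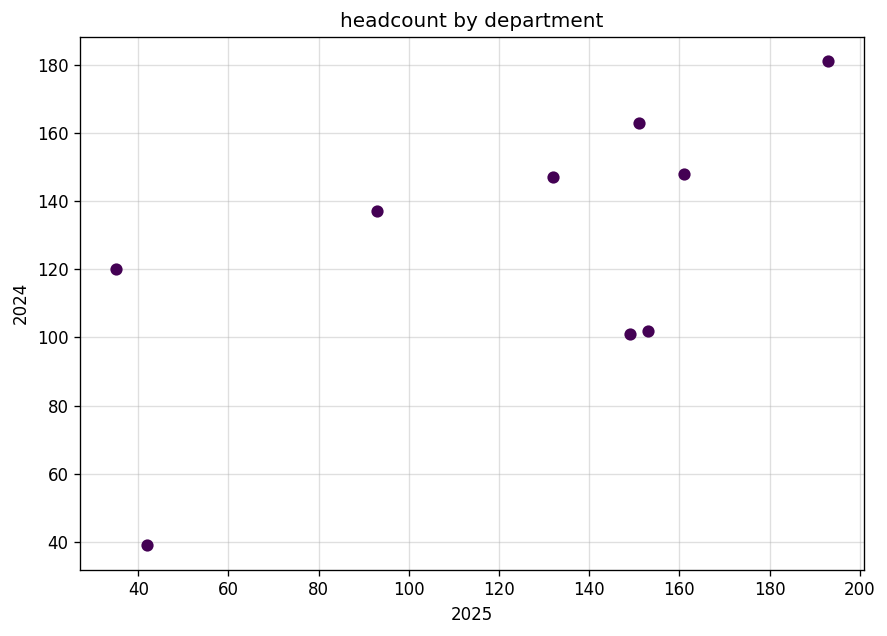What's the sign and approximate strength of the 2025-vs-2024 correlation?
Points are positively correlated; moderate (|r| ≈ 0.6).

positive, moderate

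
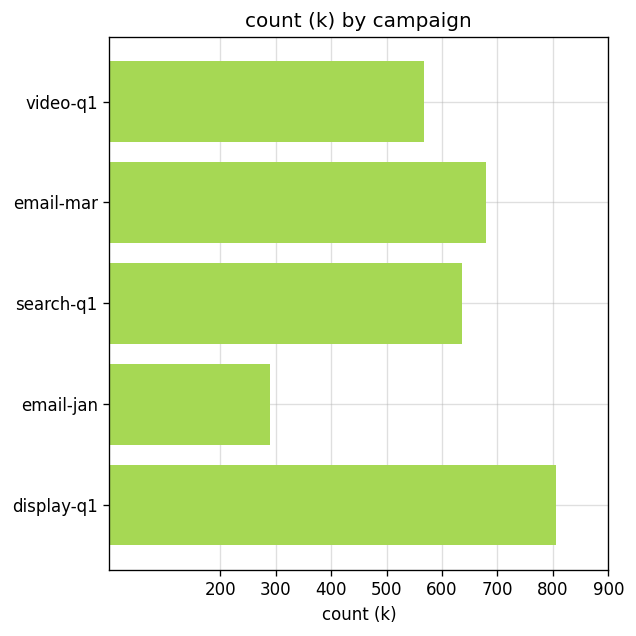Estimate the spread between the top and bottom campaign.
≈ 500

Max display-q1 ≈ 800, min email-jan ≈ 300; range ≈ 500.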